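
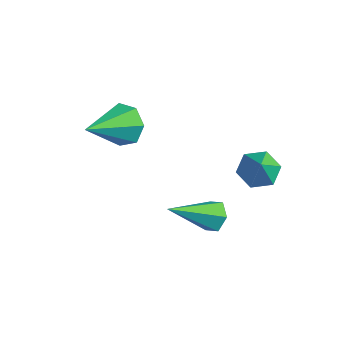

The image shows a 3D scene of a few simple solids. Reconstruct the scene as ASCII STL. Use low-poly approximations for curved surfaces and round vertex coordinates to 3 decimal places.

solid 
facet normal -0.459 0.364 -0.810
outer loop
vertex 0.991 2.687 -1.438
vertex 0.322 2.641 -1.08
vertex 0.736 3.276 -1.029
endloop
endfacet
facet normal 0.942 0.281 0.182
outer loop
vertex 0.991 2.687 -1.438
vertex 0.736 3.276 -1.029
vertex 0.878 2.199 -0.1
endloop
endfacet
facet normal -0.460 0.365 -0.810
outer loop
vertex 0.736 3.276 -1.029
vertex 0.322 2.641 -1.08
vertex 0.068 3.229 -0.671
endloop
endfacet
facet normal 0.327 0.642 0.694
outer loop
vertex 0.736 3.276 -1.029
vertex 0.068 3.229 -0.671
vertex 0.878 2.199 -0.1
endloop
endfacet
facet normal -0.459 0.365 -0.810
outer loop
vertex 0.068 3.229 -0.671
vertex 0.322 2.641 -1.08
vertex -0.347 2.594 -0.722
endloop
endfacet
facet normal -0.396 0.187 0.899
outer loop
vertex 0.068 3.229 -0.671
vertex -0.347 2.594 -0.722
vertex 0.878 2.199 -0.1
endloop
endfacet
facet normal -0.459 0.365 -0.810
outer loop
vertex -0.347 2.594 -0.722
vertex 0.322 2.641 -1.08
vertex -0.093 2.006 -1.131
endloop
endfacet
facet normal -0.504 -0.629 0.592
outer loop
vertex -0.347 2.594 -0.722
vertex -0.093 2.006 -1.131
vertex 0.878 2.199 -0.1
endloop
endfacet
facet normal -0.459 0.365 -0.810
outer loop
vertex -0.093 2.006 -1.131
vertex 0.322 2.641 -1.08
vertex 0.576 2.052 -1.489
endloop
endfacet
facet normal 0.111 -0.991 0.081
outer loop
vertex -0.093 2.006 -1.131
vertex 0.576 2.052 -1.489
vertex 0.878 2.199 -0.1
endloop
endfacet
facet normal -0.459 0.365 -0.810
outer loop
vertex 0.576 2.052 -1.489
vertex 0.322 2.641 -1.08
vertex 0.991 2.687 -1.438
endloop
endfacet
facet normal 0.835 -0.536 -0.125
outer loop
vertex 0.576 2.052 -1.489
vertex 0.991 2.687 -1.438
vertex 0.878 2.199 -0.1
endloop
endfacet
facet normal 0.253 0.796 -0.550
outer loop
vertex 0.336 0.866 -3.307
vertex -0.203 1.172 -3.112
vertex 0.347 1.233 -2.771
endloop
endfacet
facet normal 0.866 -0.421 0.270
outer loop
vertex 0.336 0.866 -3.307
vertex 0.347 1.233 -2.771
vertex -0.717 -0.452 -1.988
endloop
endfacet
facet normal 0.253 0.796 -0.550
outer loop
vertex 0.347 1.233 -2.771
vertex -0.203 1.172 -3.112
vertex -0.192 1.539 -2.576
endloop
endfacet
facet normal 0.413 0.156 0.897
outer loop
vertex 0.347 1.233 -2.771
vertex -0.192 1.539 -2.576
vertex -0.717 -0.452 -1.988
endloop
endfacet
facet normal 0.251 0.796 -0.550
outer loop
vertex -0.192 1.539 -2.576
vertex -0.203 1.172 -3.112
vertex -0.742 1.477 -2.917
endloop
endfacet
facet normal -0.520 0.365 0.772
outer loop
vertex -0.192 1.539 -2.576
vertex -0.742 1.477 -2.917
vertex -0.717 -0.452 -1.988
endloop
endfacet
facet normal 0.251 0.796 -0.550
outer loop
vertex -0.742 1.477 -2.917
vertex -0.203 1.172 -3.112
vertex -0.753 1.11 -3.453
endloop
endfacet
facet normal -1.000 -0.002 0.022
outer loop
vertex -0.742 1.477 -2.917
vertex -0.753 1.11 -3.453
vertex -0.717 -0.452 -1.988
endloop
endfacet
facet normal 0.252 0.795 -0.551
outer loop
vertex -0.753 1.11 -3.453
vertex -0.203 1.172 -3.112
vertex -0.214 0.804 -3.648
endloop
endfacet
facet normal -0.547 -0.579 -0.604
outer loop
vertex -0.753 1.11 -3.453
vertex -0.214 0.804 -3.648
vertex -0.717 -0.452 -1.988
endloop
endfacet
facet normal 0.252 0.795 -0.551
outer loop
vertex -0.214 0.804 -3.648
vertex -0.203 1.172 -3.112
vertex 0.336 0.866 -3.307
endloop
endfacet
facet normal 0.386 -0.788 -0.479
outer loop
vertex -0.214 0.804 -3.648
vertex 0.336 0.866 -3.307
vertex -0.717 -0.452 -1.988
endloop
endfacet
facet normal -0.077 0.880 -0.469
outer loop
vertex -2.962 0.485 0.266
vertex -3.728 0.24 -0.068
vertex -3.57 0.653 0.681
endloop
endfacet
facet normal 0.575 0.070 0.815
outer loop
vertex -2.962 0.485 0.266
vertex -3.57 0.653 0.681
vertex -3.572 -1.52 0.868
endloop
endfacet
facet normal -0.077 0.880 -0.469
outer loop
vertex -3.57 0.653 0.681
vertex -3.728 0.24 -0.068
vertex -4.296 0.51 0.532
endloop
endfacet
facet normal -0.216 0.084 0.973
outer loop
vertex -3.57 0.653 0.681
vertex -4.296 0.51 0.532
vertex -3.572 -1.52 0.868
endloop
endfacet
facet normal -0.077 0.880 -0.469
outer loop
vertex -4.296 0.51 0.532
vertex -3.728 0.24 -0.068
vertex -4.594 0.164 -0.069
endloop
endfacet
facet normal -0.824 -0.207 0.528
outer loop
vertex -4.296 0.51 0.532
vertex -4.594 0.164 -0.069
vertex -3.572 -1.52 0.868
endloop
endfacet
facet normal -0.077 0.880 -0.469
outer loop
vertex -4.594 0.164 -0.069
vertex -3.728 0.24 -0.068
vertex -4.239 -0.125 -0.67
endloop
endfacet
facet normal -0.790 -0.583 -0.186
outer loop
vertex -4.594 0.164 -0.069
vertex -4.239 -0.125 -0.67
vertex -3.572 -1.52 0.868
endloop
endfacet
facet normal -0.078 0.880 -0.468
outer loop
vertex -4.239 -0.125 -0.67
vertex -3.728 0.24 -0.068
vertex -3.499 -0.138 -0.818
endloop
endfacet
facet normal -0.140 -0.763 -0.631
outer loop
vertex -4.239 -0.125 -0.67
vertex -3.499 -0.138 -0.818
vertex -3.572 -1.52 0.868
endloop
endfacet
facet normal -0.077 0.881 -0.467
outer loop
vertex -3.499 -0.138 -0.818
vertex -3.728 0.24 -0.068
vertex -2.931 0.133 -0.401
endloop
endfacet
facet normal 0.637 -0.609 -0.472
outer loop
vertex -3.499 -0.138 -0.818
vertex -2.931 0.133 -0.401
vertex -3.572 -1.52 0.868
endloop
endfacet
facet normal -0.077 0.880 -0.468
outer loop
vertex -2.931 0.133 -0.401
vertex -3.728 0.24 -0.068
vertex -2.962 0.485 0.266
endloop
endfacet
facet normal 0.956 -0.239 0.171
outer loop
vertex -2.931 0.133 -0.401
vertex -2.962 0.485 0.266
vertex -3.572 -1.52 0.868
endloop
endfacet

endsolid


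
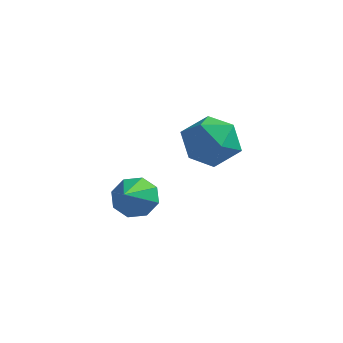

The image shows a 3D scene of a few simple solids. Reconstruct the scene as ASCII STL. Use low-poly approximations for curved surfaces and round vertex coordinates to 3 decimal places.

solid 
facet normal -0.128 0.795 -0.594
outer loop
vertex -2.908 0.489 -4.503
vertex -3.426 0.766 -4.021
vertex -2.672 0.831 -4.096
endloop
endfacet
facet normal 0.862 -0.501 -0.078
outer loop
vertex -2.908 0.489 -4.503
vertex -2.672 0.831 -4.096
vertex -3.254 -0.306 -3.219
endloop
endfacet
facet normal -0.128 0.794 -0.594
outer loop
vertex -2.672 0.831 -4.096
vertex -3.426 0.766 -4.021
vertex -2.878 1.135 -3.645
endloop
endfacet
facet normal 0.881 -0.092 0.465
outer loop
vertex -2.672 0.831 -4.096
vertex -2.878 1.135 -3.645
vertex -3.254 -0.306 -3.219
endloop
endfacet
facet normal -0.128 0.795 -0.594
outer loop
vertex -2.878 1.135 -3.645
vertex -3.426 0.766 -4.021
vertex -3.404 1.223 -3.414
endloop
endfacet
facet normal 0.419 0.155 0.895
outer loop
vertex -2.878 1.135 -3.645
vertex -3.404 1.223 -3.414
vertex -3.254 -0.306 -3.219
endloop
endfacet
facet normal -0.126 0.795 -0.594
outer loop
vertex -3.404 1.223 -3.414
vertex -3.426 0.766 -4.021
vertex -3.944 1.044 -3.539
endloop
endfacet
facet normal -0.255 0.098 0.962
outer loop
vertex -3.404 1.223 -3.414
vertex -3.944 1.044 -3.539
vertex -3.254 -0.306 -3.219
endloop
endfacet
facet normal -0.127 0.794 -0.594
outer loop
vertex -3.944 1.044 -3.539
vertex -3.426 0.766 -4.021
vertex -4.179 0.702 -3.946
endloop
endfacet
facet normal -0.745 -0.232 0.625
outer loop
vertex -3.944 1.044 -3.539
vertex -4.179 0.702 -3.946
vertex -3.254 -0.306 -3.219
endloop
endfacet
facet normal -0.127 0.795 -0.594
outer loop
vertex -4.179 0.702 -3.946
vertex -3.426 0.766 -4.021
vertex -3.973 0.398 -4.397
endloop
endfacet
facet normal -0.763 -0.641 0.083
outer loop
vertex -4.179 0.702 -3.946
vertex -3.973 0.398 -4.397
vertex -3.254 -0.306 -3.219
endloop
endfacet
facet normal -0.126 0.795 -0.594
outer loop
vertex -3.973 0.398 -4.397
vertex -3.426 0.766 -4.021
vertex -3.447 0.309 -4.628
endloop
endfacet
facet normal -0.302 -0.888 -0.346
outer loop
vertex -3.973 0.398 -4.397
vertex -3.447 0.309 -4.628
vertex -3.254 -0.306 -3.219
endloop
endfacet
facet normal -0.128 0.794 -0.594
outer loop
vertex -3.447 0.309 -4.628
vertex -3.426 0.766 -4.021
vertex -2.908 0.489 -4.503
endloop
endfacet
facet normal 0.373 -0.830 -0.414
outer loop
vertex -3.447 0.309 -4.628
vertex -2.908 0.489 -4.503
vertex -3.254 -0.306 -3.219
endloop
endfacet
facet normal -0.634 0.028 0.773
outer loop
vertex -2.688 4.406 -2.244
vertex -3.278 3.65 -2.7
vertex -2.488 3.382 -2.043
endloop
endfacet
facet normal 0.029 0.198 0.980
outer loop
vertex -2.688 4.406 -2.244
vertex -2.488 3.382 -2.043
vertex -1.685 4.059 -2.204
endloop
endfacet
facet normal 0.240 0.764 0.599
outer loop
vertex -2.688 4.406 -2.244
vertex -1.685 4.059 -2.204
vertex -1.98 4.744 -2.959
endloop
endfacet
facet normal -0.291 0.944 0.158
outer loop
vertex -2.688 4.406 -2.244
vertex -1.98 4.744 -2.959
vertex -2.964 4.492 -3.266
endloop
endfacet
facet normal -0.831 0.488 0.266
outer loop
vertex -2.688 4.406 -2.244
vertex -2.964 4.492 -3.266
vertex -3.278 3.65 -2.7
endloop
endfacet
facet normal 0.458 -0.349 0.818
outer loop
vertex -1.685 4.059 -2.204
vertex -2.488 3.382 -2.043
vertex -1.656 3.088 -2.634
endloop
endfacet
facet normal -0.614 -0.624 0.483
outer loop
vertex -2.488 3.382 -2.043
vertex -3.278 3.65 -2.7
vertex -2.64 2.836 -2.941
endloop
endfacet
facet normal -0.934 0.121 -0.337
outer loop
vertex -3.278 3.65 -2.7
vertex -2.964 4.492 -3.266
vertex -2.935 3.521 -3.696
endloop
endfacet
facet normal -0.060 0.857 -0.511
outer loop
vertex -2.964 4.492 -3.266
vertex -1.98 4.744 -2.959
vertex -2.132 4.198 -3.857
endloop
endfacet
facet normal 0.799 0.566 0.202
outer loop
vertex -1.98 4.744 -2.959
vertex -1.685 4.059 -2.204
vertex -1.342 3.93 -3.2
endloop
endfacet
facet normal 0.291 -0.944 -0.158
outer loop
vertex -1.932 3.174 -3.656
vertex -1.656 3.088 -2.634
vertex -2.64 2.836 -2.941
endloop
endfacet
facet normal -0.240 -0.764 -0.599
outer loop
vertex -1.932 3.174 -3.656
vertex -2.64 2.836 -2.941
vertex -2.935 3.521 -3.696
endloop
endfacet
facet normal -0.029 -0.198 -0.980
outer loop
vertex -1.932 3.174 -3.656
vertex -2.935 3.521 -3.696
vertex -2.132 4.198 -3.857
endloop
endfacet
facet normal 0.634 -0.028 -0.773
outer loop
vertex -1.932 3.174 -3.656
vertex -2.132 4.198 -3.857
vertex -1.342 3.93 -3.2
endloop
endfacet
facet normal 0.831 -0.488 -0.266
outer loop
vertex -1.932 3.174 -3.656
vertex -1.342 3.93 -3.2
vertex -1.656 3.088 -2.634
endloop
endfacet
facet normal 0.060 -0.857 0.511
outer loop
vertex -2.64 2.836 -2.941
vertex -1.656 3.088 -2.634
vertex -2.488 3.382 -2.043
endloop
endfacet
facet normal -0.799 -0.566 -0.202
outer loop
vertex -2.935 3.521 -3.696
vertex -2.64 2.836 -2.941
vertex -3.278 3.65 -2.7
endloop
endfacet
facet normal -0.458 0.349 -0.818
outer loop
vertex -2.132 4.198 -3.857
vertex -2.935 3.521 -3.696
vertex -2.964 4.492 -3.266
endloop
endfacet
facet normal 0.614 0.624 -0.483
outer loop
vertex -1.342 3.93 -3.2
vertex -2.132 4.198 -3.857
vertex -1.98 4.744 -2.959
endloop
endfacet
facet normal 0.934 -0.121 0.337
outer loop
vertex -1.656 3.088 -2.634
vertex -1.342 3.93 -3.2
vertex -1.685 4.059 -2.204
endloop
endfacet

endsolid


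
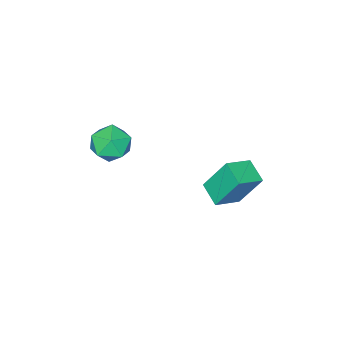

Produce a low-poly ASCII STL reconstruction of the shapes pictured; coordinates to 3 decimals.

solid 
facet normal 0.047 0.889 0.455
outer loop
vertex 2.354 -2.624 1.597
vertex 1.549 -2.883 2.186
vertex 2.507 -3.095 2.501
endloop
endfacet
facet normal 0.693 0.680 0.237
outer loop
vertex 2.354 -2.624 1.597
vertex 2.507 -3.095 2.501
vertex 3.06 -3.371 1.676
endloop
endfacet
facet normal 0.666 0.580 -0.469
outer loop
vertex 2.354 -2.624 1.597
vertex 3.06 -3.371 1.676
vertex 2.443 -3.33 0.851
endloop
endfacet
facet normal 0.003 0.726 -0.687
outer loop
vertex 2.354 -2.624 1.597
vertex 2.443 -3.33 0.851
vertex 1.51 -3.028 1.166
endloop
endfacet
facet normal -0.380 0.918 -0.116
outer loop
vertex 2.354 -2.624 1.597
vertex 1.51 -3.028 1.166
vertex 1.549 -2.883 2.186
endloop
endfacet
facet normal 0.837 0.052 0.544
outer loop
vertex 3.06 -3.371 1.676
vertex 2.507 -3.095 2.501
vertex 2.69 -4.092 2.314
endloop
endfacet
facet normal -0.209 0.390 0.897
outer loop
vertex 2.507 -3.095 2.501
vertex 1.549 -2.883 2.186
vertex 1.757 -3.79 2.629
endloop
endfacet
facet normal -0.899 0.437 -0.028
outer loop
vertex 1.549 -2.883 2.186
vertex 1.51 -3.028 1.166
vertex 1.14 -3.749 1.804
endloop
endfacet
facet normal -0.280 0.127 -0.952
outer loop
vertex 1.51 -3.028 1.166
vertex 2.443 -3.33 0.851
vertex 1.693 -4.025 0.979
endloop
endfacet
facet normal 0.793 -0.111 -0.599
outer loop
vertex 2.443 -3.33 0.851
vertex 3.06 -3.371 1.676
vertex 2.651 -4.237 1.294
endloop
endfacet
facet normal -0.003 -0.726 0.687
outer loop
vertex 1.846 -4.496 1.883
vertex 2.69 -4.092 2.314
vertex 1.757 -3.79 2.629
endloop
endfacet
facet normal -0.666 -0.580 0.469
outer loop
vertex 1.846 -4.496 1.883
vertex 1.757 -3.79 2.629
vertex 1.14 -3.749 1.804
endloop
endfacet
facet normal -0.693 -0.680 -0.237
outer loop
vertex 1.846 -4.496 1.883
vertex 1.14 -3.749 1.804
vertex 1.693 -4.025 0.979
endloop
endfacet
facet normal -0.047 -0.889 -0.455
outer loop
vertex 1.846 -4.496 1.883
vertex 1.693 -4.025 0.979
vertex 2.651 -4.237 1.294
endloop
endfacet
facet normal 0.380 -0.918 0.116
outer loop
vertex 1.846 -4.496 1.883
vertex 2.651 -4.237 1.294
vertex 2.69 -4.092 2.314
endloop
endfacet
facet normal 0.280 -0.127 0.952
outer loop
vertex 1.757 -3.79 2.629
vertex 2.69 -4.092 2.314
vertex 2.507 -3.095 2.501
endloop
endfacet
facet normal -0.793 0.111 0.599
outer loop
vertex 1.14 -3.749 1.804
vertex 1.757 -3.79 2.629
vertex 1.549 -2.883 2.186
endloop
endfacet
facet normal -0.837 -0.052 -0.544
outer loop
vertex 1.693 -4.025 0.979
vertex 1.14 -3.749 1.804
vertex 1.51 -3.028 1.166
endloop
endfacet
facet normal 0.209 -0.390 -0.897
outer loop
vertex 2.651 -4.237 1.294
vertex 1.693 -4.025 0.979
vertex 2.443 -3.33 0.851
endloop
endfacet
facet normal 0.899 -0.437 0.028
outer loop
vertex 2.69 -4.092 2.314
vertex 2.651 -4.237 1.294
vertex 3.06 -3.371 1.676
endloop
endfacet
facet normal -0.916 0.178 -0.358
outer loop
vertex -4.163 -1.249 -2.23
vertex -3.774 -0.134 -2.67
vertex -3.638 -2.135 -4.015
endloop
endfacet
facet normal -0.308 -0.885 0.349
outer loop
vertex -2.346 -2.386 -3.51
vertex -4.163 -1.249 -2.23
vertex -3.638 -2.135 -4.015
endloop
endfacet
facet normal -0.917 0.178 -0.358
outer loop
vertex -3.638 -2.135 -4.015
vertex -3.774 -0.134 -2.67
vertex -3.25 -1.02 -4.454
endloop
endfacet
facet normal 0.255 -0.430 -0.866
outer loop
vertex -3.25 -1.02 -4.454
vertex -2.346 -2.386 -3.51
vertex -3.638 -2.135 -4.015
endloop
endfacet
facet normal -0.255 0.431 0.866
outer loop
vertex -4.163 -1.249 -2.23
vertex -2.482 -0.385 -2.165
vertex -3.774 -0.134 -2.67
endloop
endfacet
facet normal -0.308 -0.885 0.349
outer loop
vertex -2.87 -1.5 -1.726
vertex -4.163 -1.249 -2.23
vertex -2.346 -2.386 -3.51
endloop
endfacet
facet normal -0.254 0.430 0.866
outer loop
vertex -2.87 -1.5 -1.726
vertex -2.482 -0.385 -2.165
vertex -4.163 -1.249 -2.23
endloop
endfacet
facet normal 0.308 0.885 -0.349
outer loop
vertex -3.774 -0.134 -2.67
vertex -2.482 -0.385 -2.165
vertex -3.25 -1.02 -4.454
endloop
endfacet
facet normal 0.254 -0.430 -0.866
outer loop
vertex -1.957 -1.271 -3.95
vertex -2.346 -2.386 -3.51
vertex -3.25 -1.02 -4.454
endloop
endfacet
facet normal 0.308 0.885 -0.349
outer loop
vertex -3.25 -1.02 -4.454
vertex -2.482 -0.385 -2.165
vertex -1.957 -1.271 -3.95
endloop
endfacet
facet normal 0.917 -0.179 0.358
outer loop
vertex -1.957 -1.271 -3.95
vertex -2.87 -1.5 -1.726
vertex -2.346 -2.386 -3.51
endloop
endfacet
facet normal 0.917 -0.178 0.358
outer loop
vertex -2.482 -0.385 -2.165
vertex -2.87 -1.5 -1.726
vertex -1.957 -1.271 -3.95
endloop
endfacet

endsolid


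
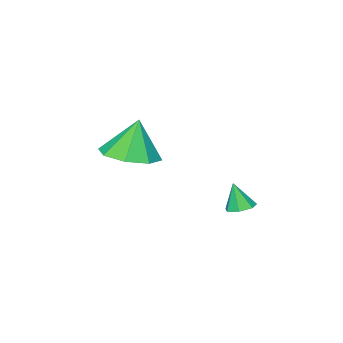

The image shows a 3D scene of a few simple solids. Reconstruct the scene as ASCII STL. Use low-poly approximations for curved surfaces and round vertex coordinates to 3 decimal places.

solid 
facet normal 0.214 -0.052 -0.975
outer loop
vertex 1.78 -0.856 3.266
vertex 1.154 -0.02 3.084
vertex 2.179 -0.152 3.316
endloop
endfacet
facet normal 0.595 -0.387 0.704
outer loop
vertex 1.78 -0.856 3.266
vertex 2.179 -0.152 3.316
vertex 0.826 0.06 4.576
endloop
endfacet
facet normal 0.214 -0.052 -0.975
outer loop
vertex 2.179 -0.152 3.316
vertex 1.154 -0.02 3.084
vertex 1.978 0.629 3.23
endloop
endfacet
facet normal 0.680 0.251 0.688
outer loop
vertex 2.179 -0.152 3.316
vertex 1.978 0.629 3.23
vertex 0.826 0.06 4.576
endloop
endfacet
facet normal 0.214 -0.053 -0.975
outer loop
vertex 1.978 0.629 3.23
vertex 1.154 -0.02 3.084
vertex 1.294 1.03 3.058
endloop
endfacet
facet normal 0.300 0.759 0.578
outer loop
vertex 1.978 0.629 3.23
vertex 1.294 1.03 3.058
vertex 0.826 0.06 4.576
endloop
endfacet
facet normal 0.215 -0.053 -0.975
outer loop
vertex 1.294 1.03 3.058
vertex 1.154 -0.02 3.084
vertex 0.528 0.815 2.901
endloop
endfacet
facet normal -0.325 0.839 0.436
outer loop
vertex 1.294 1.03 3.058
vertex 0.528 0.815 2.901
vertex 0.826 0.06 4.576
endloop
endfacet
facet normal 0.214 -0.054 -0.975
outer loop
vertex 0.528 0.815 2.901
vertex 1.154 -0.02 3.084
vertex 0.128 0.111 2.852
endloop
endfacet
facet normal -0.825 0.445 0.347
outer loop
vertex 0.528 0.815 2.901
vertex 0.128 0.111 2.852
vertex 0.826 0.06 4.576
endloop
endfacet
facet normal 0.214 -0.052 -0.975
outer loop
vertex 0.128 0.111 2.852
vertex 1.154 -0.02 3.084
vertex 0.329 -0.67 2.938
endloop
endfacet
facet normal -0.911 -0.195 0.363
outer loop
vertex 0.128 0.111 2.852
vertex 0.329 -0.67 2.938
vertex 0.826 0.06 4.576
endloop
endfacet
facet normal 0.214 -0.053 -0.975
outer loop
vertex 0.329 -0.67 2.938
vertex 1.154 -0.02 3.084
vertex 1.013 -1.071 3.11
endloop
endfacet
facet normal -0.531 -0.702 0.474
outer loop
vertex 0.329 -0.67 2.938
vertex 1.013 -1.071 3.11
vertex 0.826 0.06 4.576
endloop
endfacet
facet normal 0.213 -0.053 -0.976
outer loop
vertex 1.013 -1.071 3.11
vertex 1.154 -0.02 3.084
vertex 1.78 -0.856 3.266
endloop
endfacet
facet normal 0.094 -0.782 0.616
outer loop
vertex 1.013 -1.071 3.11
vertex 1.78 -0.856 3.266
vertex 0.826 0.06 4.576
endloop
endfacet
facet normal -0.064 0.279 -0.958
outer loop
vertex -2.241 1.056 -0.33
vertex -2.786 1.165 -0.262
vertex -2.349 1.509 -0.191
endloop
endfacet
facet normal 0.912 0.095 0.398
outer loop
vertex -2.241 1.056 -0.33
vertex -2.349 1.509 -0.191
vertex -2.714 0.855 0.802
endloop
endfacet
facet normal -0.065 0.280 -0.958
outer loop
vertex -2.349 1.509 -0.191
vertex -2.786 1.165 -0.262
vertex -2.787 1.702 -0.105
endloop
endfacet
facet normal 0.418 0.680 0.602
outer loop
vertex -2.349 1.509 -0.191
vertex -2.787 1.702 -0.105
vertex -2.714 0.855 0.802
endloop
endfacet
facet normal -0.065 0.280 -0.958
outer loop
vertex -2.787 1.702 -0.105
vertex -2.786 1.165 -0.262
vertex -3.223 1.491 -0.137
endloop
endfacet
facet normal -0.369 0.664 0.650
outer loop
vertex -2.787 1.702 -0.105
vertex -3.223 1.491 -0.137
vertex -2.714 0.855 0.802
endloop
endfacet
facet normal -0.066 0.279 -0.958
outer loop
vertex -3.223 1.491 -0.137
vertex -2.786 1.165 -0.262
vertex -3.33 1.034 -0.263
endloop
endfacet
facet normal -0.859 0.061 0.507
outer loop
vertex -3.223 1.491 -0.137
vertex -3.33 1.034 -0.263
vertex -2.714 0.855 0.802
endloop
endfacet
facet normal -0.065 0.279 -0.958
outer loop
vertex -3.33 1.034 -0.263
vertex -2.786 1.165 -0.262
vertex -3.027 0.676 -0.388
endloop
endfacet
facet normal -0.682 -0.675 0.281
outer loop
vertex -3.33 1.034 -0.263
vertex -3.027 0.676 -0.388
vertex -2.714 0.855 0.802
endloop
endfacet
facet normal -0.064 0.279 -0.958
outer loop
vertex -3.027 0.676 -0.388
vertex -2.786 1.165 -0.262
vertex -2.542 0.685 -0.418
endloop
endfacet
facet normal 0.027 -0.990 0.142
outer loop
vertex -3.027 0.676 -0.388
vertex -2.542 0.685 -0.418
vertex -2.714 0.855 0.802
endloop
endfacet
facet normal -0.064 0.279 -0.958
outer loop
vertex -2.542 0.685 -0.418
vertex -2.786 1.165 -0.262
vertex -2.241 1.056 -0.33
endloop
endfacet
facet normal 0.739 -0.645 0.194
outer loop
vertex -2.542 0.685 -0.418
vertex -2.241 1.056 -0.33
vertex -2.714 0.855 0.802
endloop
endfacet

endsolid


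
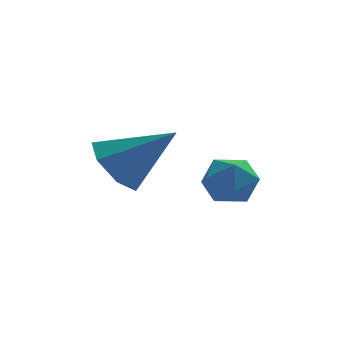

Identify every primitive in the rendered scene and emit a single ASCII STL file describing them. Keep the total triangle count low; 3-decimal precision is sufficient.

solid 
facet normal -0.775 0.141 -0.616
outer loop
vertex -0.8 -2.715 -0.753
vertex -1.32 -2.146 0.031
vertex -0.635 -1.775 -0.745
endloop
endfacet
facet normal 0.875 -0.150 -0.460
outer loop
vertex -0.8 -2.715 -0.753
vertex -0.635 -1.775 -0.745
vertex 0.36 -2.454 1.369
endloop
endfacet
facet normal -0.775 0.142 -0.616
outer loop
vertex -0.635 -1.775 -0.745
vertex -1.32 -2.146 0.031
vertex -0.986 -1.115 -0.152
endloop
endfacet
facet normal 0.790 0.585 -0.184
outer loop
vertex -0.635 -1.775 -0.745
vertex -0.986 -1.115 -0.152
vertex 0.36 -2.454 1.369
endloop
endfacet
facet normal -0.775 0.142 -0.616
outer loop
vertex -0.986 -1.115 -0.152
vertex -1.32 -2.146 0.031
vertex -1.589 -1.231 0.579
endloop
endfacet
facet normal 0.352 0.835 0.423
outer loop
vertex -0.986 -1.115 -0.152
vertex -1.589 -1.231 0.579
vertex 0.36 -2.454 1.369
endloop
endfacet
facet normal -0.774 0.142 -0.617
outer loop
vertex -1.589 -1.231 0.579
vertex -1.32 -2.146 0.031
vertex -1.99 -2.036 0.897
endloop
endfacet
facet normal -0.109 0.412 0.905
outer loop
vertex -1.589 -1.231 0.579
vertex -1.99 -2.036 0.897
vertex 0.36 -2.454 1.369
endloop
endfacet
facet normal -0.774 0.141 -0.617
outer loop
vertex -1.99 -2.036 0.897
vertex -1.32 -2.146 0.031
vertex -1.886 -2.925 0.563
endloop
endfacet
facet normal -0.245 -0.366 0.898
outer loop
vertex -1.99 -2.036 0.897
vertex -1.886 -2.925 0.563
vertex 0.36 -2.454 1.369
endloop
endfacet
facet normal -0.775 0.142 -0.616
outer loop
vertex -1.886 -2.925 0.563
vertex -1.32 -2.146 0.031
vertex -1.357 -3.227 -0.171
endloop
endfacet
facet normal 0.045 -0.912 0.408
outer loop
vertex -1.886 -2.925 0.563
vertex -1.357 -3.227 -0.171
vertex 0.36 -2.454 1.369
endloop
endfacet
facet normal -0.774 0.142 -0.617
outer loop
vertex -1.357 -3.227 -0.171
vertex -1.32 -2.146 0.031
vertex -0.8 -2.715 -0.753
endloop
endfacet
facet normal 0.544 -0.816 -0.197
outer loop
vertex -1.357 -3.227 -0.171
vertex -0.8 -2.715 -0.753
vertex 0.36 -2.454 1.369
endloop
endfacet
facet normal -0.916 0.149 0.373
outer loop
vertex 1.155 -1.491 -0.986
vertex 1.218 -2.304 -0.506
vertex 1.511 -1.496 -0.109
endloop
endfacet
facet normal -0.589 0.770 0.244
outer loop
vertex 1.155 -1.491 -0.986
vertex 1.511 -1.496 -0.109
vertex 1.919 -0.971 -0.782
endloop
endfacet
facet normal -0.418 0.790 -0.449
outer loop
vertex 1.155 -1.491 -0.986
vertex 1.919 -0.971 -0.782
vertex 1.879 -1.454 -1.595
endloop
endfacet
facet normal -0.639 0.180 -0.748
outer loop
vertex 1.155 -1.491 -0.986
vertex 1.879 -1.454 -1.595
vertex 1.446 -2.278 -1.424
endloop
endfacet
facet normal -0.946 -0.216 -0.241
outer loop
vertex 1.155 -1.491 -0.986
vertex 1.446 -2.278 -1.424
vertex 1.218 -2.304 -0.506
endloop
endfacet
facet normal 0.016 0.784 0.621
outer loop
vertex 1.919 -0.971 -0.782
vertex 1.511 -1.496 -0.109
vertex 2.454 -1.462 -0.176
endloop
endfacet
facet normal -0.513 -0.222 0.830
outer loop
vertex 1.511 -1.496 -0.109
vertex 1.218 -2.304 -0.506
vertex 2.021 -2.286 -0.005
endloop
endfacet
facet normal -0.561 -0.812 -0.162
outer loop
vertex 1.218 -2.304 -0.506
vertex 1.446 -2.278 -1.424
vertex 1.981 -2.769 -0.818
endloop
endfacet
facet normal -0.064 -0.171 -0.983
outer loop
vertex 1.446 -2.278 -1.424
vertex 1.879 -1.454 -1.595
vertex 2.389 -2.244 -1.491
endloop
endfacet
facet normal 0.293 0.816 -0.499
outer loop
vertex 1.879 -1.454 -1.595
vertex 1.919 -0.971 -0.782
vertex 2.682 -1.436 -1.094
endloop
endfacet
facet normal 0.639 -0.180 0.748
outer loop
vertex 2.745 -2.249 -0.614
vertex 2.454 -1.462 -0.176
vertex 2.021 -2.286 -0.005
endloop
endfacet
facet normal 0.418 -0.790 0.449
outer loop
vertex 2.745 -2.249 -0.614
vertex 2.021 -2.286 -0.005
vertex 1.981 -2.769 -0.818
endloop
endfacet
facet normal 0.589 -0.770 -0.244
outer loop
vertex 2.745 -2.249 -0.614
vertex 1.981 -2.769 -0.818
vertex 2.389 -2.244 -1.491
endloop
endfacet
facet normal 0.916 -0.149 -0.373
outer loop
vertex 2.745 -2.249 -0.614
vertex 2.389 -2.244 -1.491
vertex 2.682 -1.436 -1.094
endloop
endfacet
facet normal 0.946 0.216 0.241
outer loop
vertex 2.745 -2.249 -0.614
vertex 2.682 -1.436 -1.094
vertex 2.454 -1.462 -0.176
endloop
endfacet
facet normal 0.064 0.171 0.983
outer loop
vertex 2.021 -2.286 -0.005
vertex 2.454 -1.462 -0.176
vertex 1.511 -1.496 -0.109
endloop
endfacet
facet normal -0.293 -0.816 0.499
outer loop
vertex 1.981 -2.769 -0.818
vertex 2.021 -2.286 -0.005
vertex 1.218 -2.304 -0.506
endloop
endfacet
facet normal -0.016 -0.784 -0.621
outer loop
vertex 2.389 -2.244 -1.491
vertex 1.981 -2.769 -0.818
vertex 1.446 -2.278 -1.424
endloop
endfacet
facet normal 0.513 0.222 -0.830
outer loop
vertex 2.682 -1.436 -1.094
vertex 2.389 -2.244 -1.491
vertex 1.879 -1.454 -1.595
endloop
endfacet
facet normal 0.561 0.812 0.162
outer loop
vertex 2.454 -1.462 -0.176
vertex 2.682 -1.436 -1.094
vertex 1.919 -0.971 -0.782
endloop
endfacet

endsolid


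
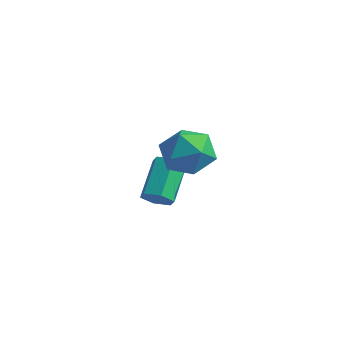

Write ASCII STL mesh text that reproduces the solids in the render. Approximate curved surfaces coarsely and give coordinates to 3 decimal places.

solid 
facet normal -0.976 0.160 0.146
outer loop
vertex 1.496 0.047 3.241
vertex 1.462 -0.901 4.057
vertex 1.712 0.259 4.455
endloop
endfacet
facet normal -0.640 0.768 -0.020
outer loop
vertex 1.496 0.047 3.241
vertex 1.712 0.259 4.455
vertex 2.415 0.822 3.587
endloop
endfacet
facet normal -0.327 0.681 -0.655
outer loop
vertex 1.496 0.047 3.241
vertex 2.415 0.822 3.587
vertex 2.6 0.011 2.652
endloop
endfacet
facet normal -0.470 0.019 -0.882
outer loop
vertex 1.496 0.047 3.241
vertex 2.6 0.011 2.652
vertex 2.011 -1.054 2.943
endloop
endfacet
facet normal -0.871 -0.302 -0.388
outer loop
vertex 1.496 0.047 3.241
vertex 2.011 -1.054 2.943
vertex 1.462 -0.901 4.057
endloop
endfacet
facet normal -0.128 0.876 0.465
outer loop
vertex 2.415 0.822 3.587
vertex 1.712 0.259 4.455
vertex 2.949 0.354 4.617
endloop
endfacet
facet normal -0.672 -0.107 0.733
outer loop
vertex 1.712 0.259 4.455
vertex 1.462 -0.901 4.057
vertex 2.36 -0.711 4.908
endloop
endfacet
facet normal -0.501 -0.856 -0.129
outer loop
vertex 1.462 -0.901 4.057
vertex 2.011 -1.054 2.943
vertex 2.545 -1.522 3.973
endloop
endfacet
facet normal 0.148 -0.336 -0.930
outer loop
vertex 2.011 -1.054 2.943
vertex 2.6 0.011 2.652
vertex 3.248 -0.959 3.105
endloop
endfacet
facet normal 0.378 0.735 -0.563
outer loop
vertex 2.6 0.011 2.652
vertex 2.415 0.822 3.587
vertex 3.498 0.201 3.503
endloop
endfacet
facet normal 0.470 -0.019 0.882
outer loop
vertex 3.464 -0.747 4.319
vertex 2.949 0.354 4.617
vertex 2.36 -0.711 4.908
endloop
endfacet
facet normal 0.327 -0.681 0.655
outer loop
vertex 3.464 -0.747 4.319
vertex 2.36 -0.711 4.908
vertex 2.545 -1.522 3.973
endloop
endfacet
facet normal 0.640 -0.768 0.020
outer loop
vertex 3.464 -0.747 4.319
vertex 2.545 -1.522 3.973
vertex 3.248 -0.959 3.105
endloop
endfacet
facet normal 0.976 -0.160 -0.146
outer loop
vertex 3.464 -0.747 4.319
vertex 3.248 -0.959 3.105
vertex 3.498 0.201 3.503
endloop
endfacet
facet normal 0.871 0.302 0.388
outer loop
vertex 3.464 -0.747 4.319
vertex 3.498 0.201 3.503
vertex 2.949 0.354 4.617
endloop
endfacet
facet normal -0.148 0.336 0.930
outer loop
vertex 2.36 -0.711 4.908
vertex 2.949 0.354 4.617
vertex 1.712 0.259 4.455
endloop
endfacet
facet normal -0.378 -0.735 0.563
outer loop
vertex 2.545 -1.522 3.973
vertex 2.36 -0.711 4.908
vertex 1.462 -0.901 4.057
endloop
endfacet
facet normal 0.128 -0.876 -0.465
outer loop
vertex 3.248 -0.959 3.105
vertex 2.545 -1.522 3.973
vertex 2.011 -1.054 2.943
endloop
endfacet
facet normal 0.672 0.107 -0.733
outer loop
vertex 3.498 0.201 3.503
vertex 3.248 -0.959 3.105
vertex 2.6 0.011 2.652
endloop
endfacet
facet normal 0.501 0.856 0.129
outer loop
vertex 2.949 0.354 4.617
vertex 3.498 0.201 3.503
vertex 2.415 0.822 3.587
endloop
endfacet
facet normal 0.277 -0.757 -0.592
outer loop
vertex -0.177 1.303 -0.78
vertex -0.618 1.592 -1.355
vertex 0.127 1.811 -1.287
endloop
endfacet
facet normal 0.878 -0.051 0.475
outer loop
vertex -0.177 1.303 -0.78
vertex 0.127 1.811 -1.287
vertex -0.761 2.899 0.47
endloop
endfacet
facet normal 0.878 -0.051 0.475
outer loop
vertex -0.761 2.899 0.47
vertex 0.127 1.811 -1.287
vertex -0.457 3.408 -0.037
endloop
endfacet
facet normal -0.277 0.756 0.593
outer loop
vertex -0.761 2.899 0.47
vertex -0.457 3.408 -0.037
vertex -1.202 3.188 -0.105
endloop
endfacet
facet normal 0.277 -0.757 -0.592
outer loop
vertex 0.127 1.811 -1.287
vertex -0.618 1.592 -1.355
vertex -0.313 2.1 -1.862
endloop
endfacet
facet normal 0.778 0.538 -0.325
outer loop
vertex 0.127 1.811 -1.287
vertex -0.313 2.1 -1.862
vertex -0.457 3.408 -0.037
endloop
endfacet
facet normal 0.777 0.539 -0.325
outer loop
vertex -0.457 3.408 -0.037
vertex -0.313 2.1 -1.862
vertex -0.898 3.697 -0.612
endloop
endfacet
facet normal -0.277 0.756 0.593
outer loop
vertex -0.457 3.408 -0.037
vertex -0.898 3.697 -0.612
vertex -1.202 3.188 -0.105
endloop
endfacet
facet normal 0.276 -0.757 -0.592
outer loop
vertex -0.313 2.1 -1.862
vertex -0.618 1.592 -1.355
vertex -1.059 1.881 -1.93
endloop
endfacet
facet normal -0.100 0.590 -0.801
outer loop
vertex -0.313 2.1 -1.862
vertex -1.059 1.881 -1.93
vertex -0.898 3.697 -0.612
endloop
endfacet
facet normal -0.101 0.590 -0.801
outer loop
vertex -0.898 3.697 -0.612
vertex -1.059 1.881 -1.93
vertex -1.643 3.477 -0.68
endloop
endfacet
facet normal -0.277 0.756 0.593
outer loop
vertex -0.898 3.697 -0.612
vertex -1.643 3.477 -0.68
vertex -1.202 3.188 -0.105
endloop
endfacet
facet normal 0.277 -0.756 -0.593
outer loop
vertex -1.059 1.881 -1.93
vertex -0.618 1.592 -1.355
vertex -1.363 1.372 -1.423
endloop
endfacet
facet normal -0.878 0.051 -0.475
outer loop
vertex -1.059 1.881 -1.93
vertex -1.363 1.372 -1.423
vertex -1.643 3.477 -0.68
endloop
endfacet
facet normal -0.878 0.051 -0.475
outer loop
vertex -1.643 3.477 -0.68
vertex -1.363 1.372 -1.423
vertex -1.947 2.969 -0.173
endloop
endfacet
facet normal -0.277 0.757 0.592
outer loop
vertex -1.643 3.477 -0.68
vertex -1.947 2.969 -0.173
vertex -1.202 3.188 -0.105
endloop
endfacet
facet normal 0.277 -0.756 -0.593
outer loop
vertex -1.363 1.372 -1.423
vertex -0.618 1.592 -1.355
vertex -0.922 1.083 -0.848
endloop
endfacet
facet normal -0.777 -0.539 0.325
outer loop
vertex -1.363 1.372 -1.423
vertex -0.922 1.083 -0.848
vertex -1.947 2.969 -0.173
endloop
endfacet
facet normal -0.778 -0.539 0.324
outer loop
vertex -1.947 2.969 -0.173
vertex -0.922 1.083 -0.848
vertex -1.507 2.68 0.402
endloop
endfacet
facet normal -0.277 0.757 0.592
outer loop
vertex -1.947 2.969 -0.173
vertex -1.507 2.68 0.402
vertex -1.202 3.188 -0.105
endloop
endfacet
facet normal 0.277 -0.756 -0.593
outer loop
vertex -0.922 1.083 -0.848
vertex -0.618 1.592 -1.355
vertex -0.177 1.303 -0.78
endloop
endfacet
facet normal 0.101 -0.590 0.801
outer loop
vertex -0.922 1.083 -0.848
vertex -0.177 1.303 -0.78
vertex -1.507 2.68 0.402
endloop
endfacet
facet normal 0.100 -0.590 0.801
outer loop
vertex -1.507 2.68 0.402
vertex -0.177 1.303 -0.78
vertex -0.761 2.899 0.47
endloop
endfacet
facet normal -0.276 0.757 0.592
outer loop
vertex -1.507 2.68 0.402
vertex -0.761 2.899 0.47
vertex -1.202 3.188 -0.105
endloop
endfacet

endsolid


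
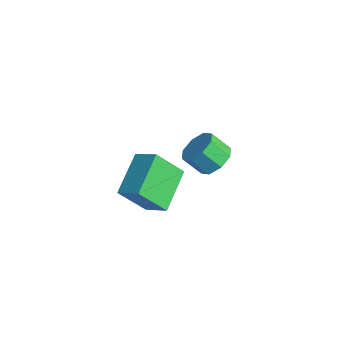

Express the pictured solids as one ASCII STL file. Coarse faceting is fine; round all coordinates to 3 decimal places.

solid 
facet normal -0.796 -0.375 -0.475
outer loop
vertex 3.712 -4.535 -0.829
vertex 2.461 -3.05 0.093
vertex 4.025 -3.38 -2.266
endloop
endfacet
facet normal 0.582 -0.691 -0.428
outer loop
vertex 5.019 -2.91 -1.673
vertex 3.712 -4.535 -0.829
vertex 4.025 -3.38 -2.266
endloop
endfacet
facet normal -0.796 -0.376 -0.475
outer loop
vertex 4.025 -3.38 -2.266
vertex 2.461 -3.05 0.093
vertex 2.773 -1.894 -1.344
endloop
endfacet
facet normal 0.167 0.617 -0.769
outer loop
vertex 2.773 -1.894 -1.344
vertex 5.019 -2.91 -1.673
vertex 4.025 -3.38 -2.266
endloop
endfacet
facet normal -0.167 -0.618 0.769
outer loop
vertex 3.712 -4.535 -0.829
vertex 3.455 -2.58 0.686
vertex 2.461 -3.05 0.093
endloop
endfacet
facet normal 0.582 -0.691 -0.429
outer loop
vertex 4.707 -4.066 -0.236
vertex 3.712 -4.535 -0.829
vertex 5.019 -2.91 -1.673
endloop
endfacet
facet normal -0.167 -0.618 0.769
outer loop
vertex 4.707 -4.066 -0.236
vertex 3.455 -2.58 0.686
vertex 3.712 -4.535 -0.829
endloop
endfacet
facet normal -0.582 0.690 0.429
outer loop
vertex 2.461 -3.05 0.093
vertex 3.455 -2.58 0.686
vertex 2.773 -1.894 -1.344
endloop
endfacet
facet normal 0.167 0.618 -0.769
outer loop
vertex 3.768 -1.425 -0.751
vertex 5.019 -2.91 -1.673
vertex 2.773 -1.894 -1.344
endloop
endfacet
facet normal -0.581 0.691 0.429
outer loop
vertex 2.773 -1.894 -1.344
vertex 3.455 -2.58 0.686
vertex 3.768 -1.425 -0.751
endloop
endfacet
facet normal 0.796 0.376 0.475
outer loop
vertex 3.768 -1.425 -0.751
vertex 4.707 -4.066 -0.236
vertex 5.019 -2.91 -1.673
endloop
endfacet
facet normal 0.796 0.376 0.475
outer loop
vertex 3.455 -2.58 0.686
vertex 4.707 -4.066 -0.236
vertex 3.768 -1.425 -0.751
endloop
endfacet
facet normal 0.420 0.540 -0.730
outer loop
vertex 1.38 1.747 -3.946
vertex 0.518 1.956 -4.287
vertex 1.105 2.354 -3.655
endloop
endfacet
facet normal 0.825 0.108 0.554
outer loop
vertex 1.38 1.747 -3.946
vertex 1.105 2.354 -3.655
vertex 0.844 1.056 -3.012
endloop
endfacet
facet normal 0.825 0.108 0.554
outer loop
vertex 0.844 1.056 -3.012
vertex 1.105 2.354 -3.655
vertex 0.569 1.663 -2.721
endloop
endfacet
facet normal -0.419 -0.540 0.730
outer loop
vertex 0.844 1.056 -3.012
vertex 0.569 1.663 -2.721
vertex -0.018 1.264 -3.353
endloop
endfacet
facet normal 0.419 0.540 -0.730
outer loop
vertex 1.105 2.354 -3.655
vertex 0.518 1.956 -4.287
vertex 0.486 2.728 -3.734
endloop
endfacet
facet normal 0.317 0.667 0.675
outer loop
vertex 1.105 2.354 -3.655
vertex 0.486 2.728 -3.734
vertex 0.569 1.663 -2.721
endloop
endfacet
facet normal 0.316 0.667 0.675
outer loop
vertex 0.569 1.663 -2.721
vertex 0.486 2.728 -3.734
vertex -0.05 2.036 -2.8
endloop
endfacet
facet normal -0.419 -0.540 0.730
outer loop
vertex 0.569 1.663 -2.721
vertex -0.05 2.036 -2.8
vertex -0.018 1.264 -3.353
endloop
endfacet
facet normal 0.419 0.540 -0.730
outer loop
vertex 0.486 2.728 -3.734
vertex 0.518 1.956 -4.287
vertex -0.114 2.649 -4.137
endloop
endfacet
facet normal -0.379 0.834 0.401
outer loop
vertex 0.486 2.728 -3.734
vertex -0.114 2.649 -4.137
vertex -0.05 2.036 -2.8
endloop
endfacet
facet normal -0.379 0.834 0.401
outer loop
vertex -0.05 2.036 -2.8
vertex -0.114 2.649 -4.137
vertex -0.65 1.957 -3.203
endloop
endfacet
facet normal -0.419 -0.540 0.730
outer loop
vertex -0.05 2.036 -2.8
vertex -0.65 1.957 -3.203
vertex -0.018 1.264 -3.353
endloop
endfacet
facet normal 0.419 0.540 -0.730
outer loop
vertex -0.114 2.649 -4.137
vertex 0.518 1.956 -4.287
vertex -0.344 2.164 -4.628
endloop
endfacet
facet normal -0.851 0.513 -0.108
outer loop
vertex -0.114 2.649 -4.137
vertex -0.344 2.164 -4.628
vertex -0.65 1.957 -3.203
endloop
endfacet
facet normal -0.851 0.514 -0.108
outer loop
vertex -0.65 1.957 -3.203
vertex -0.344 2.164 -4.628
vertex -0.88 1.473 -3.694
endloop
endfacet
facet normal -0.420 -0.540 0.729
outer loop
vertex -0.65 1.957 -3.203
vertex -0.88 1.473 -3.694
vertex -0.018 1.264 -3.353
endloop
endfacet
facet normal 0.419 0.540 -0.730
outer loop
vertex -0.344 2.164 -4.628
vertex 0.518 1.956 -4.287
vertex -0.069 1.557 -4.919
endloop
endfacet
facet normal -0.825 -0.108 -0.554
outer loop
vertex -0.344 2.164 -4.628
vertex -0.069 1.557 -4.919
vertex -0.88 1.473 -3.694
endloop
endfacet
facet normal -0.825 -0.108 -0.554
outer loop
vertex -0.88 1.473 -3.694
vertex -0.069 1.557 -4.919
vertex -0.605 0.866 -3.985
endloop
endfacet
facet normal -0.420 -0.540 0.730
outer loop
vertex -0.88 1.473 -3.694
vertex -0.605 0.866 -3.985
vertex -0.018 1.264 -3.353
endloop
endfacet
facet normal 0.419 0.540 -0.730
outer loop
vertex -0.069 1.557 -4.919
vertex 0.518 1.956 -4.287
vertex 0.55 1.184 -4.84
endloop
endfacet
facet normal -0.316 -0.667 -0.675
outer loop
vertex -0.069 1.557 -4.919
vertex 0.55 1.184 -4.84
vertex -0.605 0.866 -3.985
endloop
endfacet
facet normal -0.316 -0.666 -0.675
outer loop
vertex -0.605 0.866 -3.985
vertex 0.55 1.184 -4.84
vertex 0.014 0.492 -3.906
endloop
endfacet
facet normal -0.419 -0.540 0.730
outer loop
vertex -0.605 0.866 -3.985
vertex 0.014 0.492 -3.906
vertex -0.018 1.264 -3.353
endloop
endfacet
facet normal 0.419 0.540 -0.730
outer loop
vertex 0.55 1.184 -4.84
vertex 0.518 1.956 -4.287
vertex 1.15 1.263 -4.437
endloop
endfacet
facet normal 0.379 -0.834 -0.401
outer loop
vertex 0.55 1.184 -4.84
vertex 1.15 1.263 -4.437
vertex 0.014 0.492 -3.906
endloop
endfacet
facet normal 0.379 -0.834 -0.401
outer loop
vertex 0.014 0.492 -3.906
vertex 1.15 1.263 -4.437
vertex 0.614 0.571 -3.503
endloop
endfacet
facet normal -0.419 -0.540 0.730
outer loop
vertex 0.014 0.492 -3.906
vertex 0.614 0.571 -3.503
vertex -0.018 1.264 -3.353
endloop
endfacet
facet normal 0.420 0.540 -0.729
outer loop
vertex 1.15 1.263 -4.437
vertex 0.518 1.956 -4.287
vertex 1.38 1.747 -3.946
endloop
endfacet
facet normal 0.851 -0.514 0.108
outer loop
vertex 1.15 1.263 -4.437
vertex 1.38 1.747 -3.946
vertex 0.614 0.571 -3.503
endloop
endfacet
facet normal 0.851 -0.514 0.109
outer loop
vertex 0.614 0.571 -3.503
vertex 1.38 1.747 -3.946
vertex 0.844 1.056 -3.012
endloop
endfacet
facet normal -0.419 -0.540 0.730
outer loop
vertex 0.614 0.571 -3.503
vertex 0.844 1.056 -3.012
vertex -0.018 1.264 -3.353
endloop
endfacet

endsolid


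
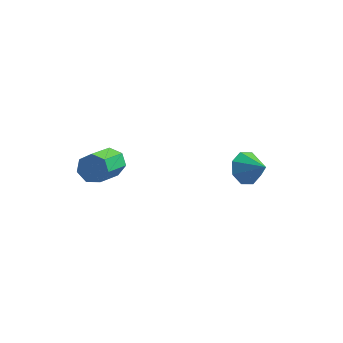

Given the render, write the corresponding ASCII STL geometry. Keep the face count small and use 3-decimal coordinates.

solid 
facet normal 0.169 0.845 -0.507
outer loop
vertex -1.879 -1.656 -1.368
vertex -2.358 -1.252 -0.855
vertex -1.56 -1.382 -0.805
endloop
endfacet
facet normal 0.875 -0.366 -0.318
outer loop
vertex -1.879 -1.656 -1.368
vertex -1.56 -1.382 -0.805
vertex -2.222 -3.372 -0.338
endloop
endfacet
facet normal 0.875 -0.366 -0.317
outer loop
vertex -2.222 -3.372 -0.338
vertex -1.56 -1.382 -0.805
vertex -1.903 -3.097 0.225
endloop
endfacet
facet normal -0.168 -0.845 0.508
outer loop
vertex -2.222 -3.372 -0.338
vertex -1.903 -3.097 0.225
vertex -2.702 -2.968 0.175
endloop
endfacet
facet normal 0.169 0.845 -0.507
outer loop
vertex -1.56 -1.382 -0.805
vertex -2.358 -1.252 -0.855
vertex -1.843 -1.01 -0.279
endloop
endfacet
facet normal 0.900 0.078 0.429
outer loop
vertex -1.56 -1.382 -0.805
vertex -1.843 -1.01 -0.279
vertex -1.903 -3.097 0.225
endloop
endfacet
facet normal 0.900 0.078 0.430
outer loop
vertex -1.903 -3.097 0.225
vertex -1.843 -1.01 -0.279
vertex -2.186 -2.725 0.75
endloop
endfacet
facet normal -0.168 -0.845 0.508
outer loop
vertex -1.903 -3.097 0.225
vertex -2.186 -2.725 0.75
vertex -2.702 -2.968 0.175
endloop
endfacet
facet normal 0.169 0.846 -0.506
outer loop
vertex -1.843 -1.01 -0.279
vertex -2.358 -1.252 -0.855
vertex -2.513 -0.821 -0.187
endloop
endfacet
facet normal 0.247 0.462 0.852
outer loop
vertex -1.843 -1.01 -0.279
vertex -2.513 -0.821 -0.187
vertex -2.186 -2.725 0.75
endloop
endfacet
facet normal 0.247 0.462 0.852
outer loop
vertex -2.186 -2.725 0.75
vertex -2.513 -0.821 -0.187
vertex -2.856 -2.536 0.842
endloop
endfacet
facet normal -0.168 -0.845 0.508
outer loop
vertex -2.186 -2.725 0.75
vertex -2.856 -2.536 0.842
vertex -2.702 -2.968 0.175
endloop
endfacet
facet normal 0.170 0.846 -0.506
outer loop
vertex -2.513 -0.821 -0.187
vertex -2.358 -1.252 -0.855
vertex -3.067 -0.956 -0.598
endloop
endfacet
facet normal -0.592 0.499 0.634
outer loop
vertex -2.513 -0.821 -0.187
vertex -3.067 -0.956 -0.598
vertex -2.856 -2.536 0.842
endloop
endfacet
facet normal -0.591 0.499 0.634
outer loop
vertex -2.856 -2.536 0.842
vertex -3.067 -0.956 -0.598
vertex -3.41 -2.672 0.432
endloop
endfacet
facet normal -0.169 -0.845 0.508
outer loop
vertex -2.856 -2.536 0.842
vertex -3.41 -2.672 0.432
vertex -2.702 -2.968 0.175
endloop
endfacet
facet normal 0.169 0.845 -0.508
outer loop
vertex -3.067 -0.956 -0.598
vertex -2.358 -1.252 -0.855
vertex -3.088 -1.315 -1.202
endloop
endfacet
facet normal -0.985 0.160 -0.061
outer loop
vertex -3.067 -0.956 -0.598
vertex -3.088 -1.315 -1.202
vertex -3.41 -2.672 0.432
endloop
endfacet
facet normal -0.985 0.161 -0.061
outer loop
vertex -3.41 -2.672 0.432
vertex -3.088 -1.315 -1.202
vertex -3.431 -3.03 -0.173
endloop
endfacet
facet normal -0.170 -0.846 0.506
outer loop
vertex -3.41 -2.672 0.432
vertex -3.431 -3.03 -0.173
vertex -2.702 -2.968 0.175
endloop
endfacet
facet normal 0.168 0.845 -0.507
outer loop
vertex -3.088 -1.315 -1.202
vertex -2.358 -1.252 -0.855
vertex -2.559 -1.626 -1.545
endloop
endfacet
facet normal -0.637 -0.299 -0.711
outer loop
vertex -3.088 -1.315 -1.202
vertex -2.559 -1.626 -1.545
vertex -3.431 -3.03 -0.173
endloop
endfacet
facet normal -0.636 -0.300 -0.711
outer loop
vertex -3.431 -3.03 -0.173
vertex -2.559 -1.626 -1.545
vertex -2.902 -3.342 -0.515
endloop
endfacet
facet normal -0.170 -0.845 0.507
outer loop
vertex -3.431 -3.03 -0.173
vertex -2.902 -3.342 -0.515
vertex -2.702 -2.968 0.175
endloop
endfacet
facet normal 0.169 0.845 -0.507
outer loop
vertex -2.559 -1.626 -1.545
vertex -2.358 -1.252 -0.855
vertex -1.879 -1.656 -1.368
endloop
endfacet
facet normal 0.191 -0.533 -0.824
outer loop
vertex -2.559 -1.626 -1.545
vertex -1.879 -1.656 -1.368
vertex -2.902 -3.342 -0.515
endloop
endfacet
facet normal 0.191 -0.533 -0.824
outer loop
vertex -2.902 -3.342 -0.515
vertex -1.879 -1.656 -1.368
vertex -2.222 -3.372 -0.338
endloop
endfacet
facet normal -0.169 -0.845 0.507
outer loop
vertex -2.902 -3.342 -0.515
vertex -2.222 -3.372 -0.338
vertex -2.702 -2.968 0.175
endloop
endfacet
facet normal -0.727 0.373 -0.576
outer loop
vertex 3.84 1.925 -4.121
vertex 3.42 2.326 -3.332
vertex 4.089 2.62 -3.986
endloop
endfacet
facet normal 0.897 -0.250 -0.365
outer loop
vertex 3.84 1.925 -4.121
vertex 4.089 2.62 -3.986
vertex 4.46 1.794 -2.508
endloop
endfacet
facet normal -0.727 0.372 -0.577
outer loop
vertex 4.089 2.62 -3.986
vertex 3.42 2.326 -3.332
vertex 3.945 3.142 -3.468
endloop
endfacet
facet normal 0.946 0.319 -0.059
outer loop
vertex 4.089 2.62 -3.986
vertex 3.945 3.142 -3.468
vertex 4.46 1.794 -2.508
endloop
endfacet
facet normal -0.727 0.372 -0.577
outer loop
vertex 3.945 3.142 -3.468
vertex 3.42 2.326 -3.332
vertex 3.494 3.187 -2.87
endloop
endfacet
facet normal 0.669 0.584 0.461
outer loop
vertex 3.945 3.142 -3.468
vertex 3.494 3.187 -2.87
vertex 4.46 1.794 -2.508
endloop
endfacet
facet normal -0.728 0.372 -0.576
outer loop
vertex 3.494 3.187 -2.87
vertex 3.42 2.326 -3.332
vertex 3.0 2.727 -2.543
endloop
endfacet
facet normal 0.228 0.390 0.892
outer loop
vertex 3.494 3.187 -2.87
vertex 3.0 2.727 -2.543
vertex 4.46 1.794 -2.508
endloop
endfacet
facet normal -0.727 0.374 -0.577
outer loop
vertex 3.0 2.727 -2.543
vertex 3.42 2.326 -3.332
vertex 2.751 2.033 -2.679
endloop
endfacet
facet normal -0.119 -0.150 0.982
outer loop
vertex 3.0 2.727 -2.543
vertex 2.751 2.033 -2.679
vertex 4.46 1.794 -2.508
endloop
endfacet
facet normal -0.727 0.372 -0.578
outer loop
vertex 2.751 2.033 -2.679
vertex 3.42 2.326 -3.332
vertex 2.895 1.51 -3.197
endloop
endfacet
facet normal -0.168 -0.717 0.677
outer loop
vertex 2.751 2.033 -2.679
vertex 2.895 1.51 -3.197
vertex 4.46 1.794 -2.508
endloop
endfacet
facet normal -0.727 0.373 -0.577
outer loop
vertex 2.895 1.51 -3.197
vertex 3.42 2.326 -3.332
vertex 3.346 1.465 -3.795
endloop
endfacet
facet normal 0.109 -0.982 0.156
outer loop
vertex 2.895 1.51 -3.197
vertex 3.346 1.465 -3.795
vertex 4.46 1.794 -2.508
endloop
endfacet
facet normal -0.727 0.372 -0.576
outer loop
vertex 3.346 1.465 -3.795
vertex 3.42 2.326 -3.332
vertex 3.84 1.925 -4.121
endloop
endfacet
facet normal 0.551 -0.787 -0.276
outer loop
vertex 3.346 1.465 -3.795
vertex 3.84 1.925 -4.121
vertex 4.46 1.794 -2.508
endloop
endfacet

endsolid


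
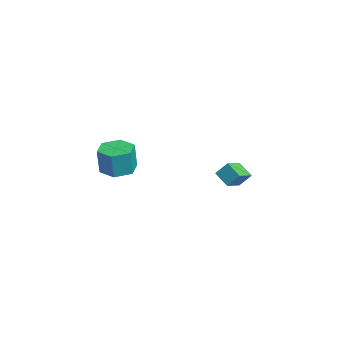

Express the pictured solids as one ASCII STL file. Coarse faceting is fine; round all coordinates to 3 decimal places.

solid 
facet normal -0.646 0.669 -0.368
outer loop
vertex -3.071 2.022 -0.569
vertex -2.903 2.557 0.108
vertex -2.361 2.432 -1.07
endloop
endfacet
facet normal -0.191 -0.609 -0.770
outer loop
vertex -1.657 1.703 -0.668
vertex -3.071 2.022 -0.569
vertex -2.361 2.432 -1.07
endloop
endfacet
facet normal -0.646 0.669 -0.368
outer loop
vertex -2.361 2.432 -1.07
vertex -2.903 2.557 0.108
vertex -2.193 2.967 -0.392
endloop
endfacet
facet normal 0.739 0.427 -0.520
outer loop
vertex -2.193 2.967 -0.392
vertex -1.657 1.703 -0.668
vertex -2.361 2.432 -1.07
endloop
endfacet
facet normal -0.739 -0.427 0.521
outer loop
vertex -3.071 2.022 -0.569
vertex -2.199 1.828 0.51
vertex -2.903 2.557 0.108
endloop
endfacet
facet normal -0.191 -0.608 -0.770
outer loop
vertex -2.367 1.293 -0.168
vertex -3.071 2.022 -0.569
vertex -1.657 1.703 -0.668
endloop
endfacet
facet normal -0.739 -0.427 0.520
outer loop
vertex -2.367 1.293 -0.168
vertex -2.199 1.828 0.51
vertex -3.071 2.022 -0.569
endloop
endfacet
facet normal 0.191 0.609 0.770
outer loop
vertex -2.903 2.557 0.108
vertex -2.199 1.828 0.51
vertex -2.193 2.967 -0.392
endloop
endfacet
facet normal 0.739 0.427 -0.521
outer loop
vertex -1.489 2.238 0.009
vertex -1.657 1.703 -0.668
vertex -2.193 2.967 -0.392
endloop
endfacet
facet normal 0.192 0.609 0.770
outer loop
vertex -2.193 2.967 -0.392
vertex -2.199 1.828 0.51
vertex -1.489 2.238 0.009
endloop
endfacet
facet normal 0.646 -0.669 0.368
outer loop
vertex -1.489 2.238 0.009
vertex -2.367 1.293 -0.168
vertex -1.657 1.703 -0.668
endloop
endfacet
facet normal 0.646 -0.669 0.368
outer loop
vertex -2.199 1.828 0.51
vertex -2.367 1.293 -0.168
vertex -1.489 2.238 0.009
endloop
endfacet
facet normal -0.109 0.091 -0.990
outer loop
vertex 0.82 -3.93 1.72
vertex 0.036 -3.597 1.837
vertex 0.722 -3.08 1.809
endloop
endfacet
facet normal 0.987 0.124 -0.098
outer loop
vertex 0.82 -3.93 1.72
vertex 0.722 -3.08 1.809
vertex 0.969 -4.055 3.066
endloop
endfacet
facet normal 0.987 0.124 -0.098
outer loop
vertex 0.969 -4.055 3.066
vertex 0.722 -3.08 1.809
vertex 0.871 -3.205 3.155
endloop
endfacet
facet normal 0.109 -0.091 0.990
outer loop
vertex 0.969 -4.055 3.066
vertex 0.871 -3.205 3.155
vertex 0.184 -3.723 3.183
endloop
endfacet
facet normal -0.110 0.092 -0.990
outer loop
vertex 0.722 -3.08 1.809
vertex 0.036 -3.597 1.837
vertex -0.062 -2.748 1.927
endloop
endfacet
facet normal 0.395 0.918 0.042
outer loop
vertex 0.722 -3.08 1.809
vertex -0.062 -2.748 1.927
vertex 0.871 -3.205 3.155
endloop
endfacet
facet normal 0.395 0.918 0.042
outer loop
vertex 0.871 -3.205 3.155
vertex -0.062 -2.748 1.927
vertex 0.086 -2.873 3.273
endloop
endfacet
facet normal 0.110 -0.092 0.990
outer loop
vertex 0.871 -3.205 3.155
vertex 0.086 -2.873 3.273
vertex 0.184 -3.723 3.183
endloop
endfacet
facet normal -0.108 0.092 -0.990
outer loop
vertex -0.062 -2.748 1.927
vertex 0.036 -3.597 1.837
vertex -0.749 -3.265 1.954
endloop
endfacet
facet normal -0.592 0.794 0.139
outer loop
vertex -0.062 -2.748 1.927
vertex -0.749 -3.265 1.954
vertex 0.086 -2.873 3.273
endloop
endfacet
facet normal -0.592 0.793 0.139
outer loop
vertex 0.086 -2.873 3.273
vertex -0.749 -3.265 1.954
vertex -0.6 -3.39 3.3
endloop
endfacet
facet normal 0.109 -0.092 0.990
outer loop
vertex 0.086 -2.873 3.273
vertex -0.6 -3.39 3.3
vertex 0.184 -3.723 3.183
endloop
endfacet
facet normal -0.109 0.091 -0.990
outer loop
vertex -0.749 -3.265 1.954
vertex 0.036 -3.597 1.837
vertex -0.651 -4.115 1.865
endloop
endfacet
facet normal -0.987 -0.124 0.098
outer loop
vertex -0.749 -3.265 1.954
vertex -0.651 -4.115 1.865
vertex -0.6 -3.39 3.3
endloop
endfacet
facet normal -0.987 -0.124 0.098
outer loop
vertex -0.6 -3.39 3.3
vertex -0.651 -4.115 1.865
vertex -0.502 -4.24 3.211
endloop
endfacet
facet normal 0.109 -0.091 0.990
outer loop
vertex -0.6 -3.39 3.3
vertex -0.502 -4.24 3.211
vertex 0.184 -3.723 3.183
endloop
endfacet
facet normal -0.110 0.092 -0.990
outer loop
vertex -0.651 -4.115 1.865
vertex 0.036 -3.597 1.837
vertex 0.134 -4.447 1.747
endloop
endfacet
facet normal -0.394 -0.918 -0.042
outer loop
vertex -0.651 -4.115 1.865
vertex 0.134 -4.447 1.747
vertex -0.502 -4.24 3.211
endloop
endfacet
facet normal -0.395 -0.918 -0.042
outer loop
vertex -0.502 -4.24 3.211
vertex 0.134 -4.447 1.747
vertex 0.282 -4.572 3.093
endloop
endfacet
facet normal 0.110 -0.092 0.990
outer loop
vertex -0.502 -4.24 3.211
vertex 0.282 -4.572 3.093
vertex 0.184 -3.723 3.183
endloop
endfacet
facet normal -0.109 0.092 -0.990
outer loop
vertex 0.134 -4.447 1.747
vertex 0.036 -3.597 1.837
vertex 0.82 -3.93 1.72
endloop
endfacet
facet normal 0.593 -0.793 -0.139
outer loop
vertex 0.134 -4.447 1.747
vertex 0.82 -3.93 1.72
vertex 0.282 -4.572 3.093
endloop
endfacet
facet normal 0.592 -0.794 -0.139
outer loop
vertex 0.282 -4.572 3.093
vertex 0.82 -3.93 1.72
vertex 0.969 -4.055 3.066
endloop
endfacet
facet normal 0.108 -0.092 0.990
outer loop
vertex 0.282 -4.572 3.093
vertex 0.969 -4.055 3.066
vertex 0.184 -3.723 3.183
endloop
endfacet

endsolid


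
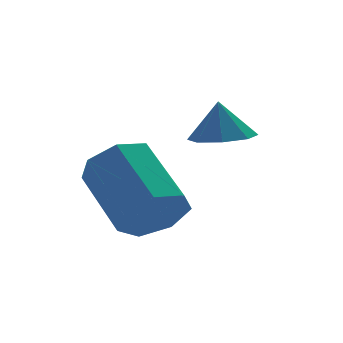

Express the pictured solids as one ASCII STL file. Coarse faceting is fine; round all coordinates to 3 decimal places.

solid 
facet normal 0.075 -0.855 -0.513
outer loop
vertex -0.553 3.219 -4.926
vertex -1.124 2.825 -4.353
vertex -1.309 3.266 -5.115
endloop
endfacet
facet normal 0.238 0.515 -0.823
outer loop
vertex -0.553 3.219 -4.926
vertex -1.309 3.266 -5.115
vertex -0.704 4.929 -3.9
endloop
endfacet
facet normal 0.238 0.515 -0.823
outer loop
vertex -0.704 4.929 -3.9
vertex -1.309 3.266 -5.115
vertex -1.46 4.976 -4.089
endloop
endfacet
facet normal -0.075 0.855 0.513
outer loop
vertex -0.704 4.929 -3.9
vertex -1.46 4.976 -4.089
vertex -1.276 4.535 -3.327
endloop
endfacet
facet normal 0.076 -0.855 -0.513
outer loop
vertex -1.309 3.266 -5.115
vertex -1.124 2.825 -4.353
vertex -1.926 2.981 -4.731
endloop
endfacet
facet normal -0.608 0.368 -0.703
outer loop
vertex -1.309 3.266 -5.115
vertex -1.926 2.981 -4.731
vertex -1.46 4.976 -4.089
endloop
endfacet
facet normal -0.608 0.368 -0.703
outer loop
vertex -1.46 4.976 -4.089
vertex -1.926 2.981 -4.731
vertex -2.077 4.691 -3.705
endloop
endfacet
facet normal -0.076 0.855 0.513
outer loop
vertex -1.46 4.976 -4.089
vertex -2.077 4.691 -3.705
vertex -1.276 4.535 -3.327
endloop
endfacet
facet normal 0.076 -0.855 -0.513
outer loop
vertex -1.926 2.981 -4.731
vertex -1.124 2.825 -4.353
vertex -1.939 2.578 -4.062
endloop
endfacet
facet normal -0.997 -0.056 -0.053
outer loop
vertex -1.926 2.981 -4.731
vertex -1.939 2.578 -4.062
vertex -2.077 4.691 -3.705
endloop
endfacet
facet normal -0.997 -0.056 -0.055
outer loop
vertex -2.077 4.691 -3.705
vertex -1.939 2.578 -4.062
vertex -2.091 4.288 -3.036
endloop
endfacet
facet normal -0.076 0.855 0.513
outer loop
vertex -2.077 4.691 -3.705
vertex -2.091 4.288 -3.036
vertex -1.276 4.535 -3.327
endloop
endfacet
facet normal 0.076 -0.855 -0.513
outer loop
vertex -1.939 2.578 -4.062
vertex -1.124 2.825 -4.353
vertex -1.339 2.361 -3.612
endloop
endfacet
facet normal -0.635 -0.438 0.636
outer loop
vertex -1.939 2.578 -4.062
vertex -1.339 2.361 -3.612
vertex -2.091 4.288 -3.036
endloop
endfacet
facet normal -0.635 -0.438 0.637
outer loop
vertex -2.091 4.288 -3.036
vertex -1.339 2.361 -3.612
vertex -1.49 4.071 -2.586
endloop
endfacet
facet normal -0.076 0.855 0.513
outer loop
vertex -2.091 4.288 -3.036
vertex -1.49 4.071 -2.586
vertex -1.276 4.535 -3.327
endloop
endfacet
facet normal 0.076 -0.855 -0.513
outer loop
vertex -1.339 2.361 -3.612
vertex -1.124 2.825 -4.353
vertex -0.577 2.494 -3.72
endloop
endfacet
facet normal 0.206 -0.490 0.847
outer loop
vertex -1.339 2.361 -3.612
vertex -0.577 2.494 -3.72
vertex -1.49 4.071 -2.586
endloop
endfacet
facet normal 0.206 -0.490 0.847
outer loop
vertex -1.49 4.071 -2.586
vertex -0.577 2.494 -3.72
vertex -0.728 4.204 -2.694
endloop
endfacet
facet normal -0.076 0.855 0.513
outer loop
vertex -1.49 4.071 -2.586
vertex -0.728 4.204 -2.694
vertex -1.276 4.535 -3.327
endloop
endfacet
facet normal 0.075 -0.856 -0.512
outer loop
vertex -0.577 2.494 -3.72
vertex -1.124 2.825 -4.353
vertex -0.227 2.875 -4.305
endloop
endfacet
facet normal 0.891 -0.173 0.420
outer loop
vertex -0.577 2.494 -3.72
vertex -0.227 2.875 -4.305
vertex -0.728 4.204 -2.694
endloop
endfacet
facet normal 0.891 -0.173 0.420
outer loop
vertex -0.728 4.204 -2.694
vertex -0.227 2.875 -4.305
vertex -0.378 4.585 -3.279
endloop
endfacet
facet normal -0.075 0.856 0.512
outer loop
vertex -0.728 4.204 -2.694
vertex -0.378 4.585 -3.279
vertex -1.276 4.535 -3.327
endloop
endfacet
facet normal 0.075 -0.855 -0.513
outer loop
vertex -0.227 2.875 -4.305
vertex -1.124 2.825 -4.353
vertex -0.553 3.219 -4.926
endloop
endfacet
facet normal 0.906 0.274 -0.324
outer loop
vertex -0.227 2.875 -4.305
vertex -0.553 3.219 -4.926
vertex -0.378 4.585 -3.279
endloop
endfacet
facet normal 0.906 0.274 -0.324
outer loop
vertex -0.378 4.585 -3.279
vertex -0.553 3.219 -4.926
vertex -0.704 4.929 -3.9
endloop
endfacet
facet normal -0.075 0.855 0.513
outer loop
vertex -0.378 4.585 -3.279
vertex -0.704 4.929 -3.9
vertex -1.276 4.535 -3.327
endloop
endfacet
facet normal 0.031 -0.168 -0.985
outer loop
vertex 1.603 3.861 -2.558
vertex 0.856 3.602 -2.537
vertex 1.201 4.304 -2.646
endloop
endfacet
facet normal 0.595 0.637 0.490
outer loop
vertex 1.603 3.861 -2.558
vertex 1.201 4.304 -2.646
vertex 0.824 3.778 -1.503
endloop
endfacet
facet normal 0.032 -0.169 -0.985
outer loop
vertex 1.201 4.304 -2.646
vertex 0.856 3.602 -2.537
vertex 0.598 4.336 -2.671
endloop
endfacet
facet normal 0.030 0.904 0.426
outer loop
vertex 1.201 4.304 -2.646
vertex 0.598 4.336 -2.671
vertex 0.824 3.778 -1.503
endloop
endfacet
facet normal 0.031 -0.169 -0.985
outer loop
vertex 0.598 4.336 -2.671
vertex 0.856 3.602 -2.537
vertex 0.146 3.938 -2.617
endloop
endfacet
facet normal -0.562 0.699 0.443
outer loop
vertex 0.598 4.336 -2.671
vertex 0.146 3.938 -2.617
vertex 0.824 3.778 -1.503
endloop
endfacet
facet normal 0.032 -0.168 -0.985
outer loop
vertex 0.146 3.938 -2.617
vertex 0.856 3.602 -2.537
vertex 0.11 3.343 -2.517
endloop
endfacet
facet normal -0.837 0.140 0.529
outer loop
vertex 0.146 3.938 -2.617
vertex 0.11 3.343 -2.517
vertex 0.824 3.778 -1.503
endloop
endfacet
facet normal 0.032 -0.168 -0.985
outer loop
vertex 0.11 3.343 -2.517
vertex 0.856 3.602 -2.537
vertex 0.512 2.899 -2.428
endloop
endfacet
facet normal -0.632 -0.444 0.635
outer loop
vertex 0.11 3.343 -2.517
vertex 0.512 2.899 -2.428
vertex 0.824 3.778 -1.503
endloop
endfacet
facet normal 0.030 -0.168 -0.985
outer loop
vertex 0.512 2.899 -2.428
vertex 0.856 3.602 -2.537
vertex 1.115 2.867 -2.404
endloop
endfacet
facet normal -0.066 -0.712 0.699
outer loop
vertex 0.512 2.899 -2.428
vertex 1.115 2.867 -2.404
vertex 0.824 3.778 -1.503
endloop
endfacet
facet normal 0.032 -0.167 -0.985
outer loop
vertex 1.115 2.867 -2.404
vertex 0.856 3.602 -2.537
vertex 1.567 3.265 -2.457
endloop
endfacet
facet normal 0.526 -0.507 0.683
outer loop
vertex 1.115 2.867 -2.404
vertex 1.567 3.265 -2.457
vertex 0.824 3.778 -1.503
endloop
endfacet
facet normal 0.031 -0.169 -0.985
outer loop
vertex 1.567 3.265 -2.457
vertex 0.856 3.602 -2.537
vertex 1.603 3.861 -2.558
endloop
endfacet
facet normal 0.801 0.053 0.596
outer loop
vertex 1.567 3.265 -2.457
vertex 1.603 3.861 -2.558
vertex 0.824 3.778 -1.503
endloop
endfacet

endsolid


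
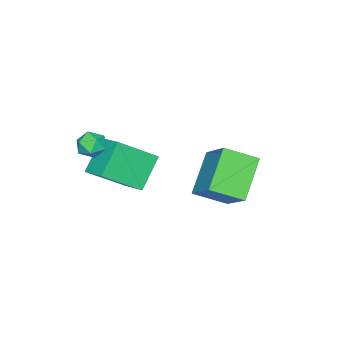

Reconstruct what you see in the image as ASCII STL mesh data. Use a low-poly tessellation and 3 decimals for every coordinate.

solid 
facet normal -0.309 0.240 0.920
outer loop
vertex 3.753 -1.329 2.408
vertex 3.104 -1.423 2.215
vertex 3.464 -1.945 2.472
endloop
endfacet
facet normal 0.337 -0.061 0.939
outer loop
vertex 3.753 -1.329 2.408
vertex 3.464 -1.945 2.472
vertex 4.106 -1.891 2.245
endloop
endfacet
facet normal 0.776 0.331 0.537
outer loop
vertex 3.753 -1.329 2.408
vertex 4.106 -1.891 2.245
vertex 4.144 -1.336 1.848
endloop
endfacet
facet normal 0.401 0.876 0.269
outer loop
vertex 3.753 -1.329 2.408
vertex 4.144 -1.336 1.848
vertex 3.525 -1.047 1.829
endloop
endfacet
facet normal -0.269 0.820 0.505
outer loop
vertex 3.753 -1.329 2.408
vertex 3.525 -1.047 1.829
vertex 3.104 -1.423 2.215
endloop
endfacet
facet normal 0.287 -0.709 0.644
outer loop
vertex 4.106 -1.891 2.245
vertex 3.464 -1.945 2.472
vertex 3.675 -2.333 1.951
endloop
endfacet
facet normal -0.758 -0.221 0.613
outer loop
vertex 3.464 -1.945 2.472
vertex 3.104 -1.423 2.215
vertex 3.056 -2.044 1.932
endloop
endfacet
facet normal -0.695 0.717 -0.059
outer loop
vertex 3.104 -1.423 2.215
vertex 3.525 -1.047 1.829
vertex 3.094 -1.489 1.535
endloop
endfacet
facet normal 0.390 0.807 -0.443
outer loop
vertex 3.525 -1.047 1.829
vertex 4.144 -1.336 1.848
vertex 3.736 -1.435 1.308
endloop
endfacet
facet normal 0.997 -0.074 -0.008
outer loop
vertex 4.144 -1.336 1.848
vertex 4.106 -1.891 2.245
vertex 4.096 -1.957 1.565
endloop
endfacet
facet normal -0.401 -0.876 -0.269
outer loop
vertex 3.447 -2.051 1.372
vertex 3.675 -2.333 1.951
vertex 3.056 -2.044 1.932
endloop
endfacet
facet normal -0.776 -0.331 -0.537
outer loop
vertex 3.447 -2.051 1.372
vertex 3.056 -2.044 1.932
vertex 3.094 -1.489 1.535
endloop
endfacet
facet normal -0.337 0.061 -0.939
outer loop
vertex 3.447 -2.051 1.372
vertex 3.094 -1.489 1.535
vertex 3.736 -1.435 1.308
endloop
endfacet
facet normal 0.309 -0.240 -0.920
outer loop
vertex 3.447 -2.051 1.372
vertex 3.736 -1.435 1.308
vertex 4.096 -1.957 1.565
endloop
endfacet
facet normal 0.269 -0.820 -0.505
outer loop
vertex 3.447 -2.051 1.372
vertex 4.096 -1.957 1.565
vertex 3.675 -2.333 1.951
endloop
endfacet
facet normal -0.390 -0.807 0.443
outer loop
vertex 3.056 -2.044 1.932
vertex 3.675 -2.333 1.951
vertex 3.464 -1.945 2.472
endloop
endfacet
facet normal -0.997 0.074 0.008
outer loop
vertex 3.094 -1.489 1.535
vertex 3.056 -2.044 1.932
vertex 3.104 -1.423 2.215
endloop
endfacet
facet normal -0.287 0.709 -0.644
outer loop
vertex 3.736 -1.435 1.308
vertex 3.094 -1.489 1.535
vertex 3.525 -1.047 1.829
endloop
endfacet
facet normal 0.758 0.221 -0.613
outer loop
vertex 4.096 -1.957 1.565
vertex 3.736 -1.435 1.308
vertex 4.144 -1.336 1.848
endloop
endfacet
facet normal 0.695 -0.717 0.059
outer loop
vertex 3.675 -2.333 1.951
vertex 4.096 -1.957 1.565
vertex 4.106 -1.891 2.245
endloop
endfacet
facet normal -0.699 -0.018 0.715
outer loop
vertex 2.49 -1.211 1.558
vertex 1.222 -0.15 0.345
vertex 2.015 -2.34 1.066
endloop
endfacet
facet normal 0.618 -0.518 0.592
outer loop
vertex 3.238 -2.31 -0.185
vertex 2.49 -1.211 1.558
vertex 2.015 -2.34 1.066
endloop
endfacet
facet normal -0.698 -0.017 0.716
outer loop
vertex 2.015 -2.34 1.066
vertex 1.222 -0.15 0.345
vertex 0.747 -1.28 -0.146
endloop
endfacet
facet normal -0.360 -0.856 -0.372
outer loop
vertex 0.747 -1.28 -0.146
vertex 3.238 -2.31 -0.185
vertex 2.015 -2.34 1.066
endloop
endfacet
facet normal 0.360 0.856 0.372
outer loop
vertex 2.49 -1.211 1.558
vertex 2.445 -0.12 -0.906
vertex 1.222 -0.15 0.345
endloop
endfacet
facet normal 0.619 -0.517 0.592
outer loop
vertex 3.713 -1.18 0.306
vertex 2.49 -1.211 1.558
vertex 3.238 -2.31 -0.185
endloop
endfacet
facet normal 0.359 0.856 0.372
outer loop
vertex 3.713 -1.18 0.306
vertex 2.445 -0.12 -0.906
vertex 2.49 -1.211 1.558
endloop
endfacet
facet normal -0.618 0.517 -0.592
outer loop
vertex 1.222 -0.15 0.345
vertex 2.445 -0.12 -0.906
vertex 0.747 -1.28 -0.146
endloop
endfacet
facet normal -0.360 -0.856 -0.372
outer loop
vertex 1.97 -1.249 -1.398
vertex 3.238 -2.31 -0.185
vertex 0.747 -1.28 -0.146
endloop
endfacet
facet normal -0.618 0.518 -0.591
outer loop
vertex 0.747 -1.28 -0.146
vertex 2.445 -0.12 -0.906
vertex 1.97 -1.249 -1.398
endloop
endfacet
facet normal 0.699 0.017 -0.715
outer loop
vertex 1.97 -1.249 -1.398
vertex 3.713 -1.18 0.306
vertex 3.238 -2.31 -0.185
endloop
endfacet
facet normal 0.699 0.018 -0.715
outer loop
vertex 2.445 -0.12 -0.906
vertex 3.713 -1.18 0.306
vertex 1.97 -1.249 -1.398
endloop
endfacet
facet normal -0.511 0.751 -0.418
outer loop
vertex -1.626 2.818 -0.336
vertex 0.0 3.146 -1.735
vertex -2.518 1.455 -1.693
endloop
endfacet
facet normal -0.749 -0.152 0.645
outer loop
vertex -1.7 0.254 -1.025
vertex -1.626 2.818 -0.336
vertex -2.518 1.455 -1.693
endloop
endfacet
facet normal -0.511 0.751 -0.418
outer loop
vertex -2.518 1.455 -1.693
vertex 0.0 3.146 -1.735
vertex -0.892 1.784 -3.092
endloop
endfacet
facet normal -0.421 -0.643 -0.640
outer loop
vertex -0.892 1.784 -3.092
vertex -1.7 0.254 -1.025
vertex -2.518 1.455 -1.693
endloop
endfacet
facet normal 0.421 0.643 0.640
outer loop
vertex -1.626 2.818 -0.336
vertex 0.818 1.945 -1.067
vertex 0.0 3.146 -1.735
endloop
endfacet
facet normal -0.749 -0.152 0.645
outer loop
vertex -0.808 1.616 0.332
vertex -1.626 2.818 -0.336
vertex -1.7 0.254 -1.025
endloop
endfacet
facet normal 0.421 0.642 0.640
outer loop
vertex -0.808 1.616 0.332
vertex 0.818 1.945 -1.067
vertex -1.626 2.818 -0.336
endloop
endfacet
facet normal 0.749 0.152 -0.645
outer loop
vertex 0.0 3.146 -1.735
vertex 0.818 1.945 -1.067
vertex -0.892 1.784 -3.092
endloop
endfacet
facet normal -0.421 -0.642 -0.640
outer loop
vertex -0.074 0.582 -2.424
vertex -1.7 0.254 -1.025
vertex -0.892 1.784 -3.092
endloop
endfacet
facet normal 0.749 0.152 -0.645
outer loop
vertex -0.892 1.784 -3.092
vertex 0.818 1.945 -1.067
vertex -0.074 0.582 -2.424
endloop
endfacet
facet normal 0.511 -0.751 0.418
outer loop
vertex -0.074 0.582 -2.424
vertex -0.808 1.616 0.332
vertex -1.7 0.254 -1.025
endloop
endfacet
facet normal 0.511 -0.751 0.418
outer loop
vertex 0.818 1.945 -1.067
vertex -0.808 1.616 0.332
vertex -0.074 0.582 -2.424
endloop
endfacet

endsolid


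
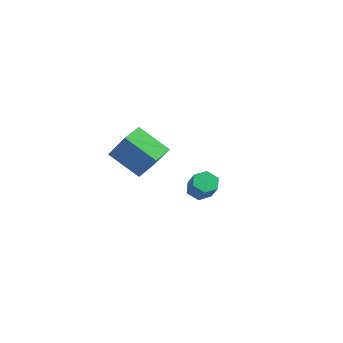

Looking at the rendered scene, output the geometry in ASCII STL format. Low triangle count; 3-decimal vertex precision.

solid 
facet normal -0.590 0.055 -0.806
outer loop
vertex -0.905 -4.452 3.168
vertex -1.046 -3.184 3.358
vertex 0.783 -4.083 1.958
endloop
endfacet
facet normal 0.109 -0.983 -0.147
outer loop
vertex 1.986 -4.196 3.602
vertex -0.905 -4.452 3.168
vertex 0.783 -4.083 1.958
endloop
endfacet
facet normal -0.589 0.056 -0.806
outer loop
vertex 0.783 -4.083 1.958
vertex -1.046 -3.184 3.358
vertex 0.643 -2.815 2.148
endloop
endfacet
facet normal 0.800 0.174 -0.574
outer loop
vertex 0.643 -2.815 2.148
vertex 1.986 -4.196 3.602
vertex 0.783 -4.083 1.958
endloop
endfacet
facet normal -0.800 -0.175 0.574
outer loop
vertex -0.905 -4.452 3.168
vertex 0.157 -3.297 5.002
vertex -1.046 -3.184 3.358
endloop
endfacet
facet normal 0.109 -0.983 -0.147
outer loop
vertex 0.297 -4.565 4.812
vertex -0.905 -4.452 3.168
vertex 1.986 -4.196 3.602
endloop
endfacet
facet normal -0.801 -0.174 0.573
outer loop
vertex 0.297 -4.565 4.812
vertex 0.157 -3.297 5.002
vertex -0.905 -4.452 3.168
endloop
endfacet
facet normal -0.109 0.983 0.147
outer loop
vertex -1.046 -3.184 3.358
vertex 0.157 -3.297 5.002
vertex 0.643 -2.815 2.148
endloop
endfacet
facet normal 0.800 0.175 -0.573
outer loop
vertex 1.845 -2.928 3.792
vertex 1.986 -4.196 3.602
vertex 0.643 -2.815 2.148
endloop
endfacet
facet normal -0.109 0.983 0.147
outer loop
vertex 0.643 -2.815 2.148
vertex 0.157 -3.297 5.002
vertex 1.845 -2.928 3.792
endloop
endfacet
facet normal 0.589 -0.055 0.806
outer loop
vertex 1.845 -2.928 3.792
vertex 0.297 -4.565 4.812
vertex 1.986 -4.196 3.602
endloop
endfacet
facet normal 0.590 -0.056 0.806
outer loop
vertex 0.157 -3.297 5.002
vertex 0.297 -4.565 4.812
vertex 1.845 -2.928 3.792
endloop
endfacet
facet normal -0.548 0.314 -0.776
outer loop
vertex -0.464 3.666 -3.55
vertex -1.133 3.48 -3.153
vertex -0.816 4.211 -3.081
endloop
endfacet
facet normal 0.712 0.662 -0.235
outer loop
vertex -0.464 3.666 -3.55
vertex -0.816 4.211 -3.081
vertex 0.302 3.227 -2.464
endloop
endfacet
facet normal 0.712 0.662 -0.234
outer loop
vertex 0.302 3.227 -2.464
vertex -0.816 4.211 -3.081
vertex -0.05 3.771 -1.995
endloop
endfacet
facet normal 0.548 -0.314 0.775
outer loop
vertex 0.302 3.227 -2.464
vertex -0.05 3.771 -1.995
vertex -0.367 3.04 -2.067
endloop
endfacet
facet normal -0.548 0.314 -0.775
outer loop
vertex -0.816 4.211 -3.081
vertex -1.133 3.48 -3.153
vertex -1.485 4.024 -2.684
endloop
endfacet
facet normal -0.025 0.920 0.391
outer loop
vertex -0.816 4.211 -3.081
vertex -1.485 4.024 -2.684
vertex -0.05 3.771 -1.995
endloop
endfacet
facet normal -0.025 0.921 0.390
outer loop
vertex -0.05 3.771 -1.995
vertex -1.485 4.024 -2.684
vertex -0.719 3.585 -1.598
endloop
endfacet
facet normal 0.548 -0.314 0.776
outer loop
vertex -0.05 3.771 -1.995
vertex -0.719 3.585 -1.598
vertex -0.367 3.04 -2.067
endloop
endfacet
facet normal -0.548 0.314 -0.775
outer loop
vertex -1.485 4.024 -2.684
vertex -1.133 3.48 -3.153
vertex -1.802 3.293 -2.756
endloop
endfacet
facet normal -0.737 0.258 0.624
outer loop
vertex -1.485 4.024 -2.684
vertex -1.802 3.293 -2.756
vertex -0.719 3.585 -1.598
endloop
endfacet
facet normal -0.737 0.258 0.624
outer loop
vertex -0.719 3.585 -1.598
vertex -1.802 3.293 -2.756
vertex -1.036 2.854 -1.67
endloop
endfacet
facet normal 0.548 -0.314 0.776
outer loop
vertex -0.719 3.585 -1.598
vertex -1.036 2.854 -1.67
vertex -0.367 3.04 -2.067
endloop
endfacet
facet normal -0.548 0.314 -0.775
outer loop
vertex -1.802 3.293 -2.756
vertex -1.133 3.48 -3.153
vertex -1.45 2.749 -3.225
endloop
endfacet
facet normal -0.712 -0.662 0.234
outer loop
vertex -1.802 3.293 -2.756
vertex -1.45 2.749 -3.225
vertex -1.036 2.854 -1.67
endloop
endfacet
facet normal -0.712 -0.662 0.234
outer loop
vertex -1.036 2.854 -1.67
vertex -1.45 2.749 -3.225
vertex -0.684 2.309 -2.139
endloop
endfacet
facet normal 0.548 -0.314 0.776
outer loop
vertex -1.036 2.854 -1.67
vertex -0.684 2.309 -2.139
vertex -0.367 3.04 -2.067
endloop
endfacet
facet normal -0.548 0.314 -0.776
outer loop
vertex -1.45 2.749 -3.225
vertex -1.133 3.48 -3.153
vertex -0.781 2.935 -3.622
endloop
endfacet
facet normal 0.024 -0.920 -0.390
outer loop
vertex -1.45 2.749 -3.225
vertex -0.781 2.935 -3.622
vertex -0.684 2.309 -2.139
endloop
endfacet
facet normal 0.026 -0.920 -0.390
outer loop
vertex -0.684 2.309 -2.139
vertex -0.781 2.935 -3.622
vertex -0.015 2.496 -2.536
endloop
endfacet
facet normal 0.548 -0.314 0.775
outer loop
vertex -0.684 2.309 -2.139
vertex -0.015 2.496 -2.536
vertex -0.367 3.04 -2.067
endloop
endfacet
facet normal -0.548 0.314 -0.776
outer loop
vertex -0.781 2.935 -3.622
vertex -1.133 3.48 -3.153
vertex -0.464 3.666 -3.55
endloop
endfacet
facet normal 0.737 -0.258 -0.624
outer loop
vertex -0.781 2.935 -3.622
vertex -0.464 3.666 -3.55
vertex -0.015 2.496 -2.536
endloop
endfacet
facet normal 0.737 -0.258 -0.624
outer loop
vertex -0.015 2.496 -2.536
vertex -0.464 3.666 -3.55
vertex 0.302 3.227 -2.464
endloop
endfacet
facet normal 0.548 -0.314 0.775
outer loop
vertex -0.015 2.496 -2.536
vertex 0.302 3.227 -2.464
vertex -0.367 3.04 -2.067
endloop
endfacet

endsolid
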